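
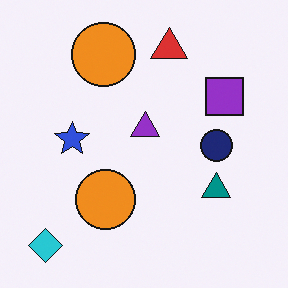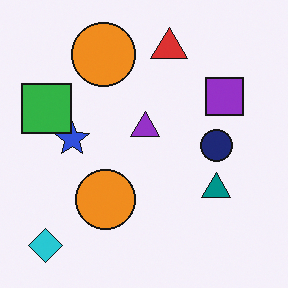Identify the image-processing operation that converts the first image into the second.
The transformation is: overlaid with an additional green square.

A green square appears in the second image that is absent from the first.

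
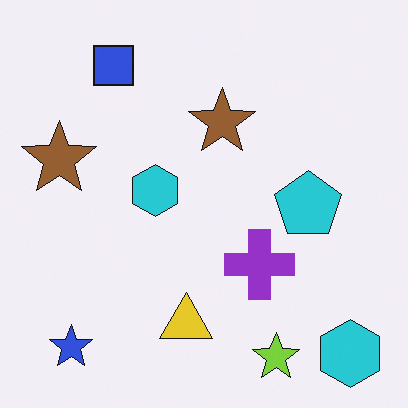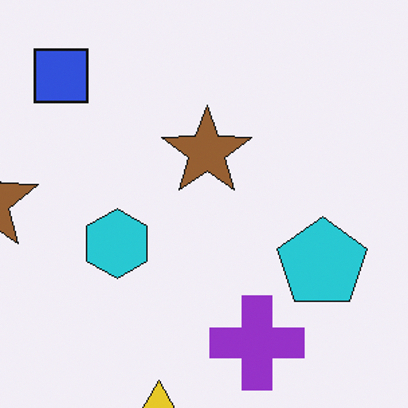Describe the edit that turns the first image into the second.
The image was cropped to a modestly smaller region and rescaled.

The visible shapes are larger and the field of view is narrower; shapes near the original edges may be partly or wholly outside the frame — a crop-and-rescale.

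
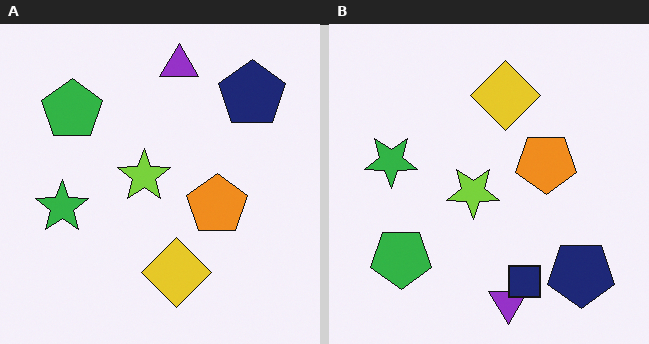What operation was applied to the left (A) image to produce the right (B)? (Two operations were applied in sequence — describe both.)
Flipped vertically (top ↔ bottom), then overlaid with an additional navy square.

The purple triangle is in the top of the left (A) image and the bottom of the right (B) — shapes on opposite sides of the horizontal midline have swapped in a mirror flip. A navy square appears in the right (B) image that is absent from the left (A).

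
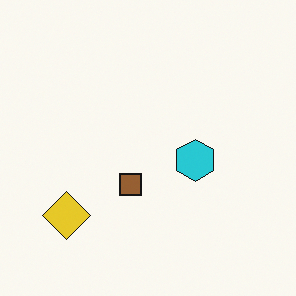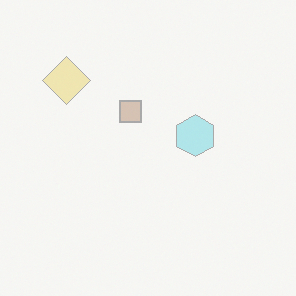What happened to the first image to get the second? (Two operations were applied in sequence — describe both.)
The second image is the first flipped vertically (top ↔ bottom), then given much lower contrast.

The yellow diamond is in the bottom-left of the first image and the top-left of the second — shapes on opposite sides of the horizontal midline have swapped in a mirror flip. Tones are pushed toward mid-grey across the whole image — a global contrast change.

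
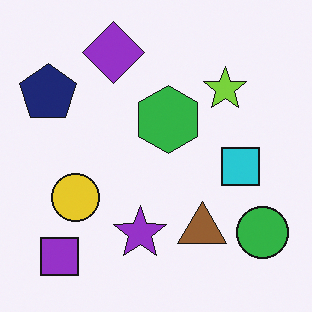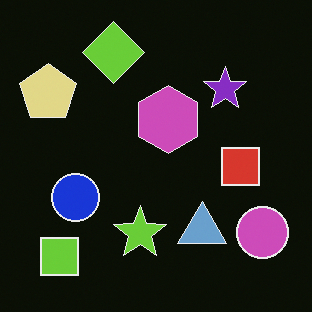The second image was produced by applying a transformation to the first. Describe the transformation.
The image was color-inverted (negative).

The light background has become dark and every shape's color is its complement — a photographic negative.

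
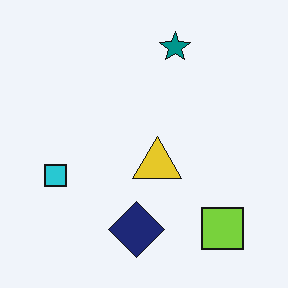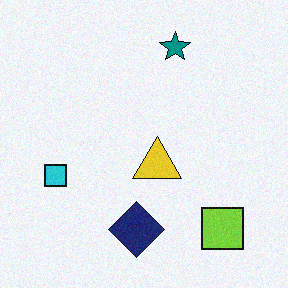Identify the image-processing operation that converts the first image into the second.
The second image is the first degraded with subtle gaussian noise.

Random speckle covers the whole image, including the flat background.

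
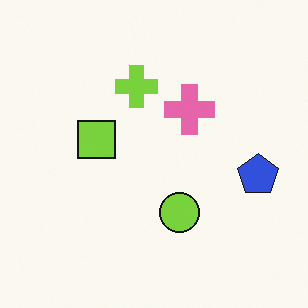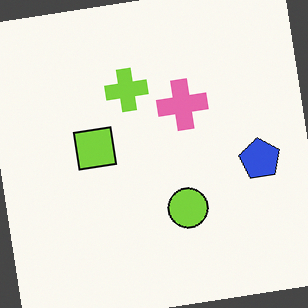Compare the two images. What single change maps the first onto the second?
It was rotated counter-clockwise by a few degrees.

Every shape is tilted by the same angle and the image corners show triangular fill wedges — a whole-image rotation by a non-right angle.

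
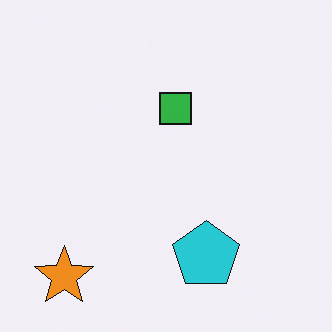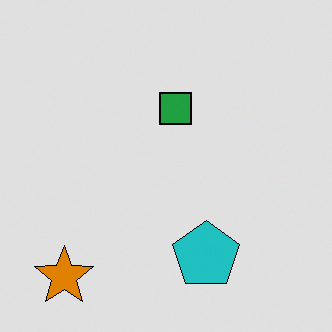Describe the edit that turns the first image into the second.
The second image is the first moderately posterized.

Each flat color has snapped to a coarser quantized level — most visibly, the near-white background has dropped to a flat grey.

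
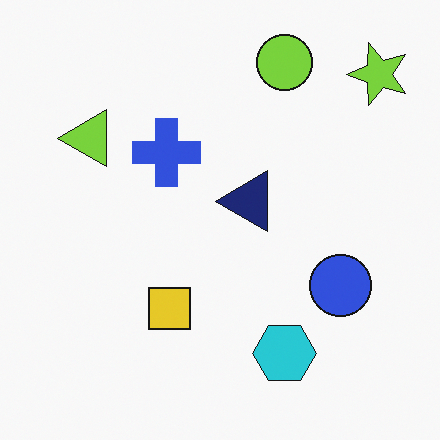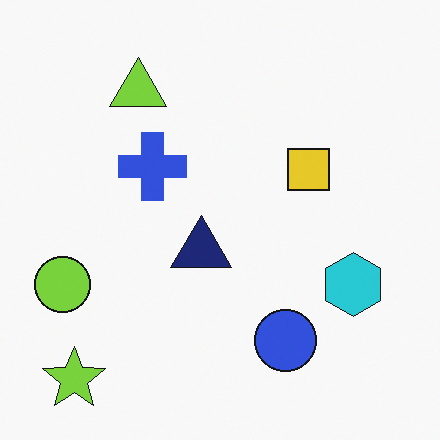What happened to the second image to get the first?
It was transposed (reflected across the top-left ↔ bottom-right diagonal).

Shapes have swapped their row and column positions — what was in the top-right is now in the bottom-left — a diagonal reflection.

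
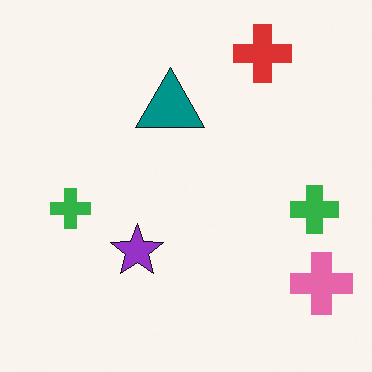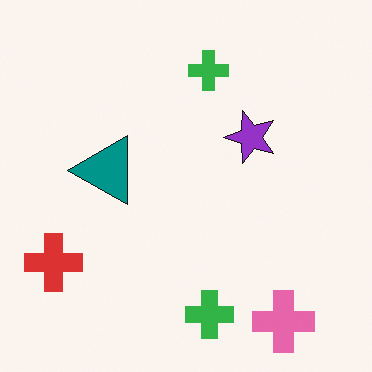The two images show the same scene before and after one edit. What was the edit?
Transposed (reflected across the top-left ↔ bottom-right diagonal).

Shapes have swapped their row and column positions — what was in the top-right is now in the bottom-left — a diagonal reflection.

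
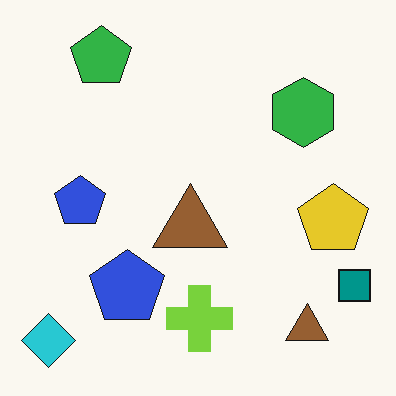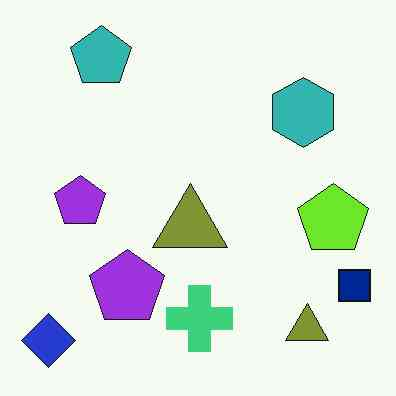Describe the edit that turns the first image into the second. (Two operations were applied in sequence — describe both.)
Hue-shifted by a small amount, then given moderate JPEG compression.

Every shape's color has rotated by the same amount around the hue wheel — a uniform hue shift. Blocky 8×8 compression artifacts appear around shape edges and the flat background shows ringing — characteristic JPEG degradation.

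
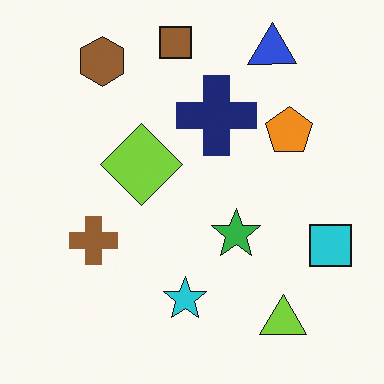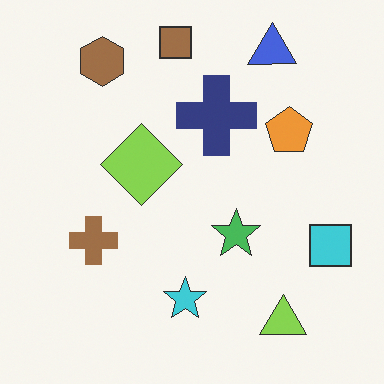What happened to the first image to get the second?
Given slightly reduced contrast.

Tones are pushed toward mid-grey across the whole image — a global contrast change.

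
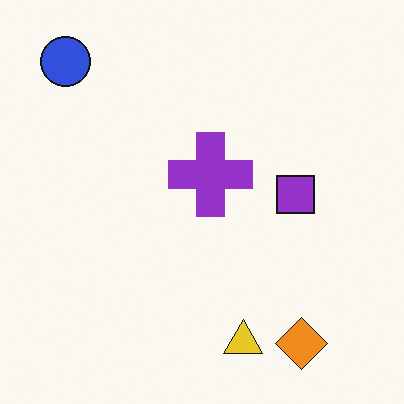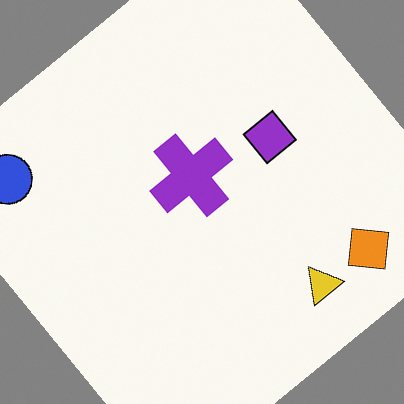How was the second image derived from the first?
The second image is the first rotated counter-clockwise by a large amount — several tens of degrees.

Every shape is tilted by the same angle and the image corners show triangular fill wedges — a whole-image rotation by a non-right angle.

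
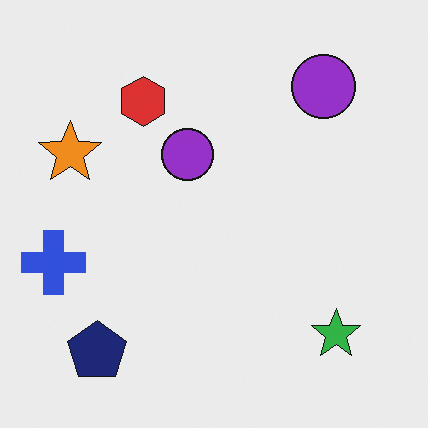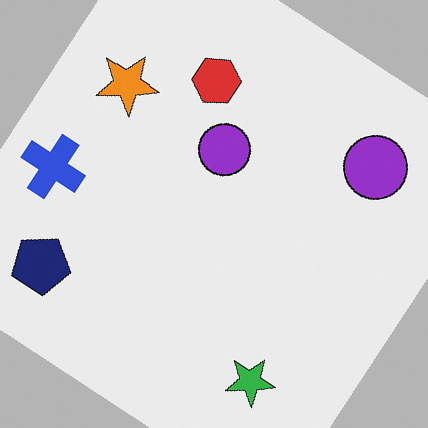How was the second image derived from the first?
Rotated clockwise by a large amount — several tens of degrees.

Every shape is tilted by the same angle and the image corners show triangular fill wedges — a whole-image rotation by a non-right angle.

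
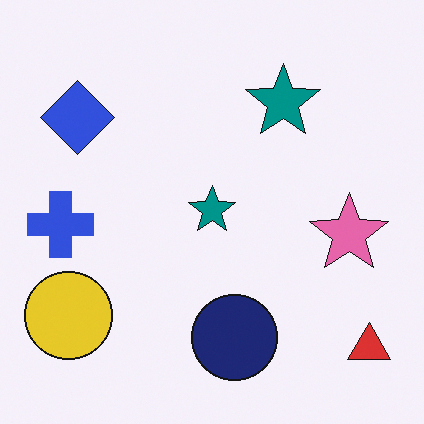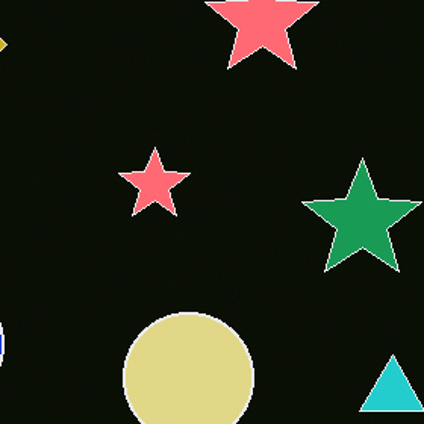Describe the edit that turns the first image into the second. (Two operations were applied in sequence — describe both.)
It was cropped to a modestly smaller region and rescaled, then color-inverted (negative).

The visible shapes are larger and the field of view is narrower; shapes near the original edges may be partly or wholly outside the frame — a crop-and-rescale. The light background has become dark and every shape's color is its complement — a photographic negative.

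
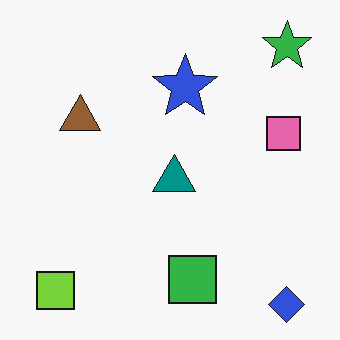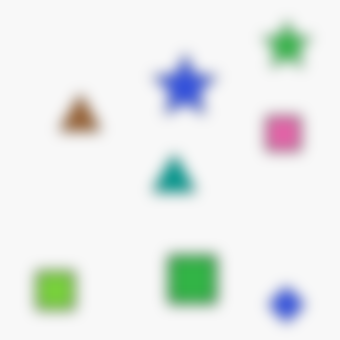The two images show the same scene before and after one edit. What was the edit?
The transformation is: strongly gaussian-blurred.

Shape edges and outlines are uniformly softened across the whole image.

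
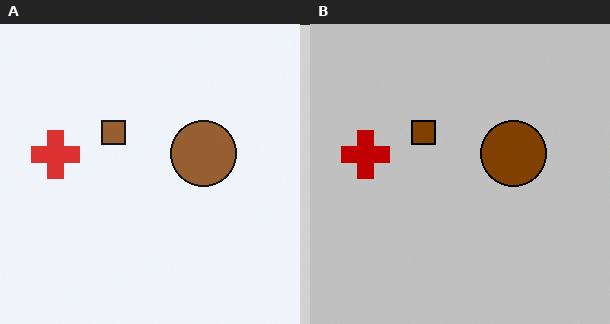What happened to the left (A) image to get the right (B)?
Aggressively posterized.

Each flat color has snapped to a coarser quantized level — most visibly, the near-white background has dropped to a flat grey.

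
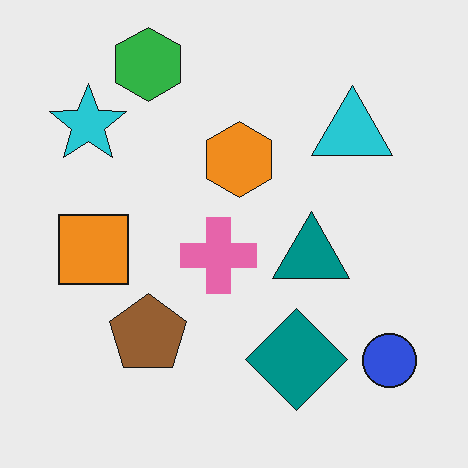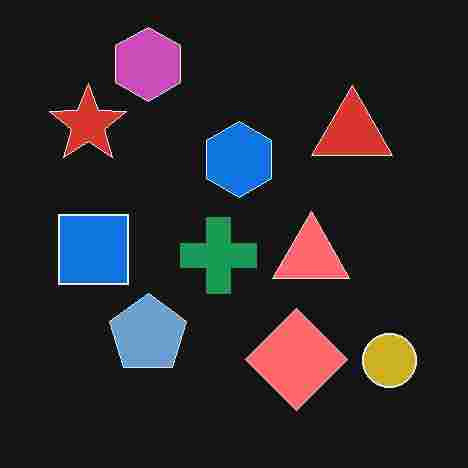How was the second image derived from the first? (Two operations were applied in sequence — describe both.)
The image was color-inverted (negative), then degraded with heavy JPEG compression.

The light background has become dark and every shape's color is its complement — a photographic negative. Blocky 8×8 compression artifacts appear around shape edges and the flat background shows ringing — characteristic JPEG degradation.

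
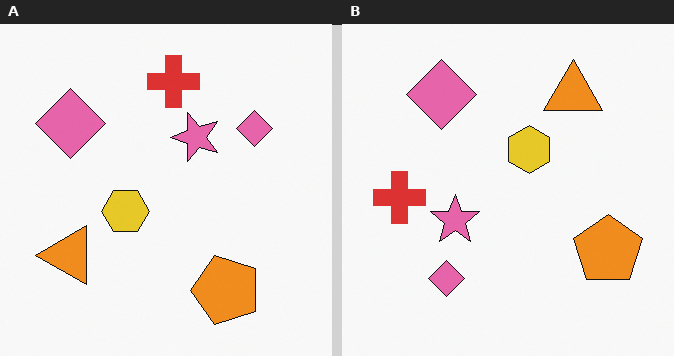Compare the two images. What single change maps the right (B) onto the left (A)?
Transposed (reflected across the top-left ↔ bottom-right diagonal).

Shapes have swapped their row and column positions — what was in the top-right is now in the bottom-left — a diagonal reflection.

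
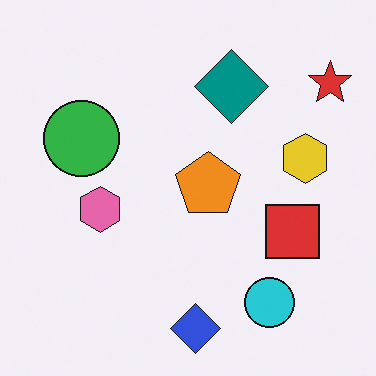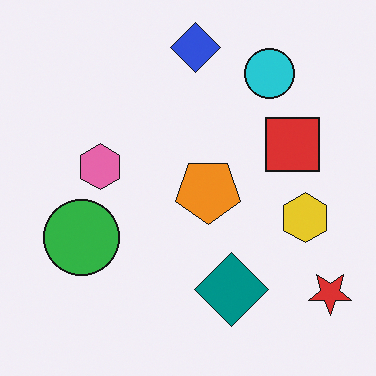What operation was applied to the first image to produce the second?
The image was flipped vertically (top ↔ bottom).

The blue diamond is in the bottom of the first image and the top of the second — shapes on opposite sides of the horizontal midline have swapped in a mirror flip.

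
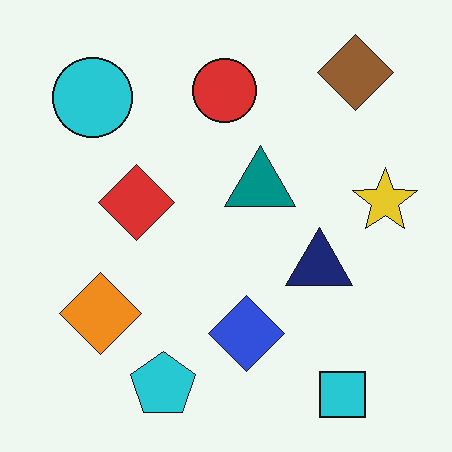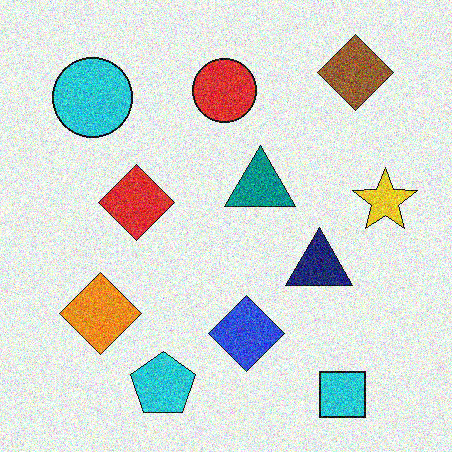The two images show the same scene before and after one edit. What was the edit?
It was degraded with a thick layer of grain.

Random speckle covers the whole image, including the flat background.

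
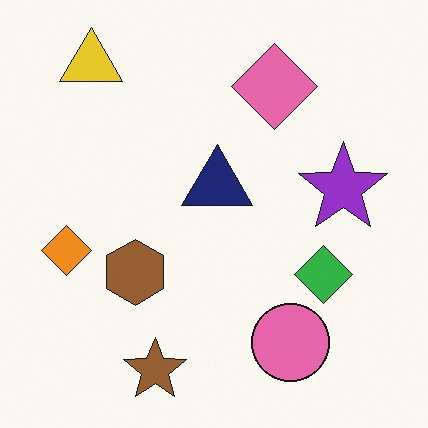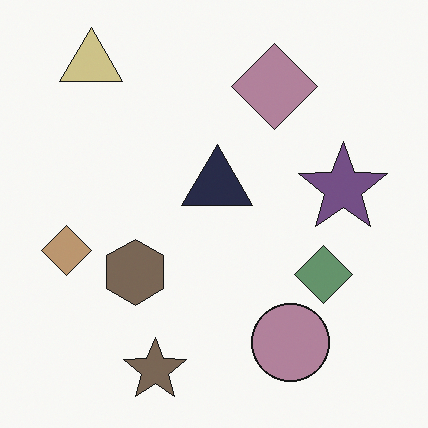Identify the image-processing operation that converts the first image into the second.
The transformation is: heavily desaturated.

All colors are more muted and greyish — a global saturation change.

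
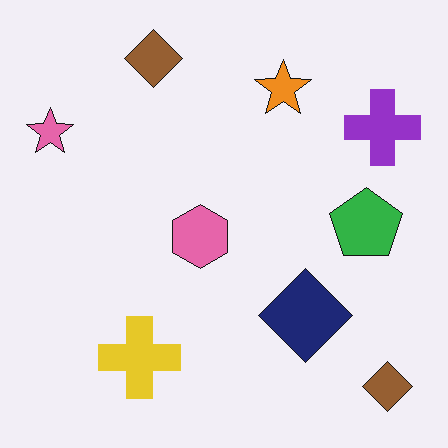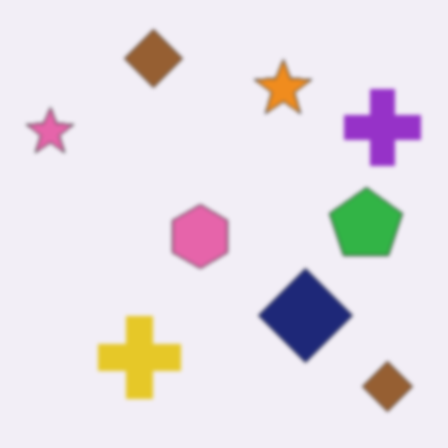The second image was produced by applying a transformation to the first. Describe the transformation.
The transformation is: slightly softened.

Shape edges and outlines are uniformly softened across the whole image.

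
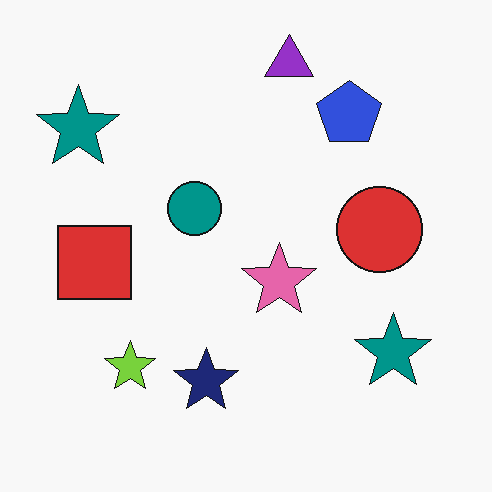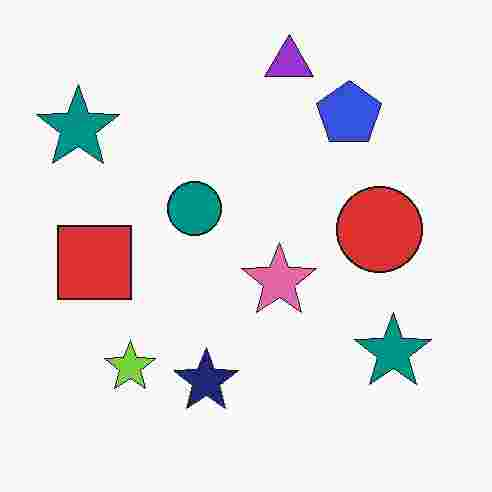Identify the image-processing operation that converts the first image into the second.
Heavily JPEG-compressed with obvious blocking artifacts.

Blocky 8×8 compression artifacts appear around shape edges and the flat background shows ringing — characteristic JPEG degradation.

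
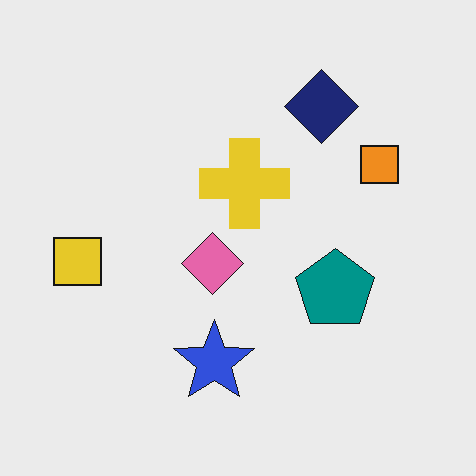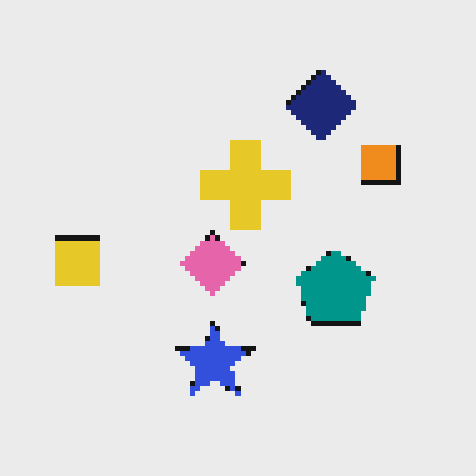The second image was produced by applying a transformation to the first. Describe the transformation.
Mildly pixelated.

Shapes are reduced to large square blocks; fine edges and outlines are lost — a downscale-then-upscale (mosaic) effect.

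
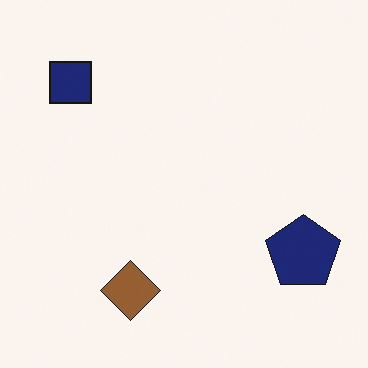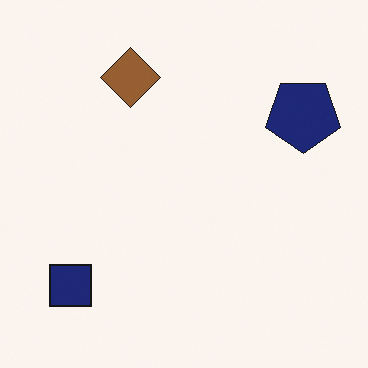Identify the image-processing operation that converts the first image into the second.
Flipped vertically (top ↔ bottom).

The brown diamond is in the bottom of the first image and the top of the second — shapes on opposite sides of the horizontal midline have swapped in a mirror flip.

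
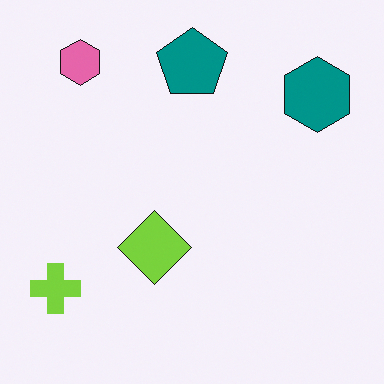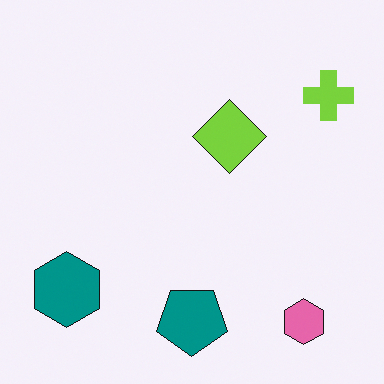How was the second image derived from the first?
The second image is the first rotated 180°.

The pink hexagon sits in the top-left of the first image and the bottom-right of the second — consistent with a whole-image 180° rotation.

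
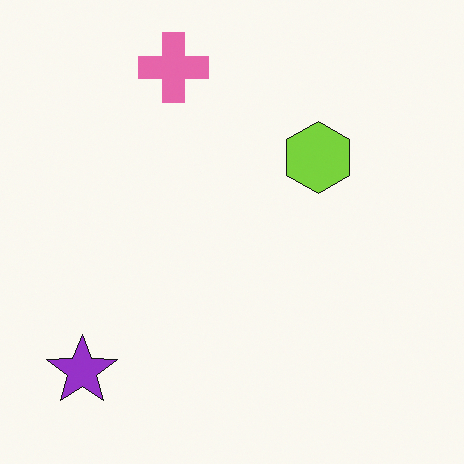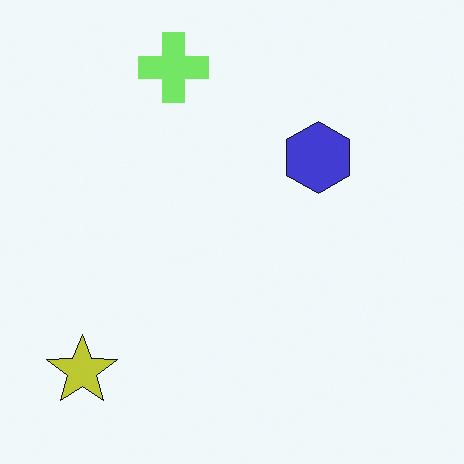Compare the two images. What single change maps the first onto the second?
The second image is the first hue-shifted through roughly a third of the color wheel.

Every shape's color has rotated by the same amount around the hue wheel — a uniform hue shift.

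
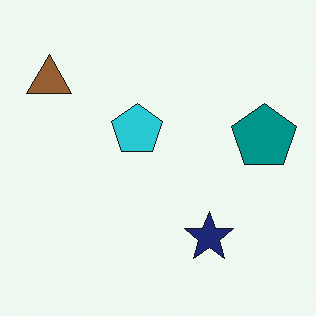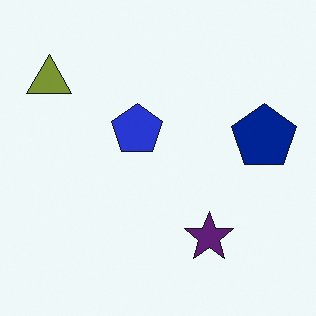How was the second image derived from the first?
This is the original image hue-shifted slightly.

Every shape's color has rotated by the same amount around the hue wheel — a uniform hue shift.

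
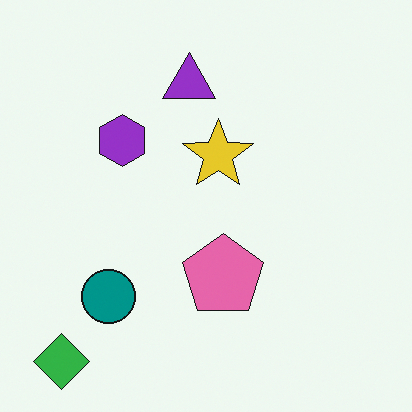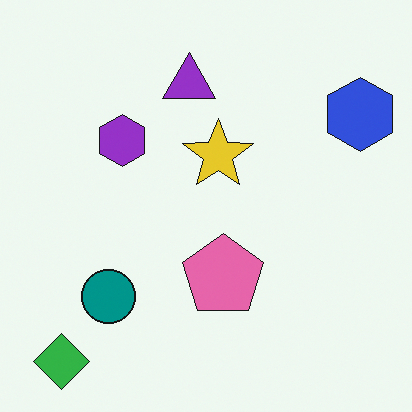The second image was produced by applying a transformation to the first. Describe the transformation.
It was overlaid with an additional blue hexagon.

A blue hexagon appears in the second image that is absent from the first.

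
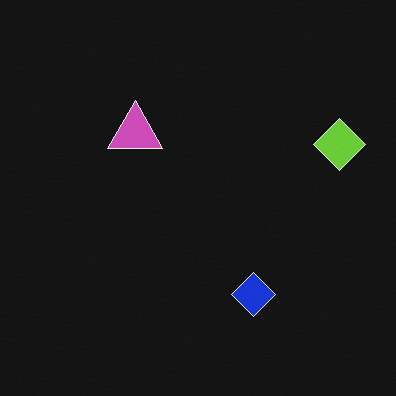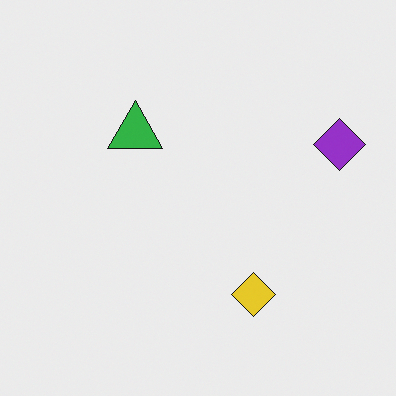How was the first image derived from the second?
This is the original image color-inverted (negative).

The light background has become dark and every shape's color is its complement — a photographic negative.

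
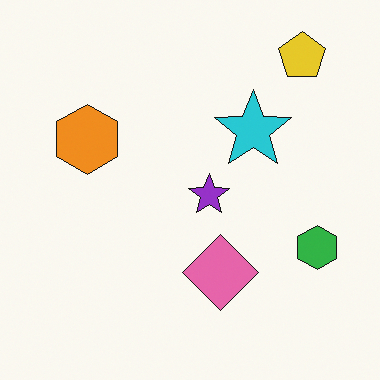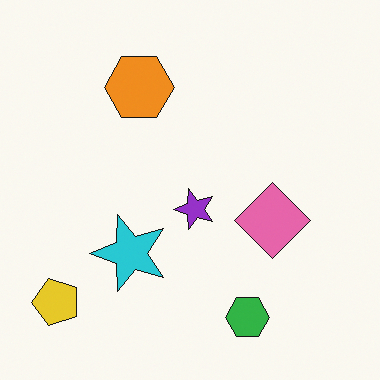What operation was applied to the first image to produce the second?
Transposed (reflected across the top-left ↔ bottom-right diagonal).

Shapes have swapped their row and column positions — what was in the top-right is now in the bottom-left — a diagonal reflection.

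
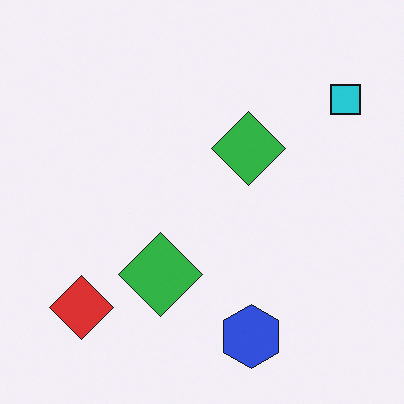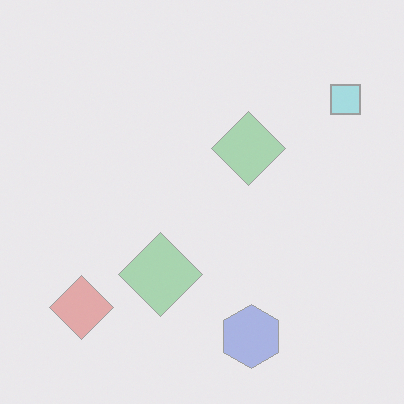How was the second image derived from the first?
Given much lower contrast.

Tones are pushed toward mid-grey across the whole image — a global contrast change.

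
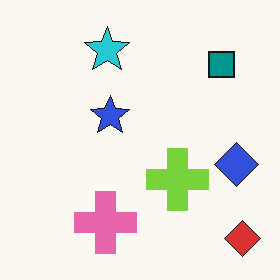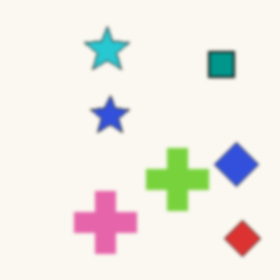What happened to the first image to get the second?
This is the original image lightly blurred.

Shape edges and outlines are uniformly softened across the whole image.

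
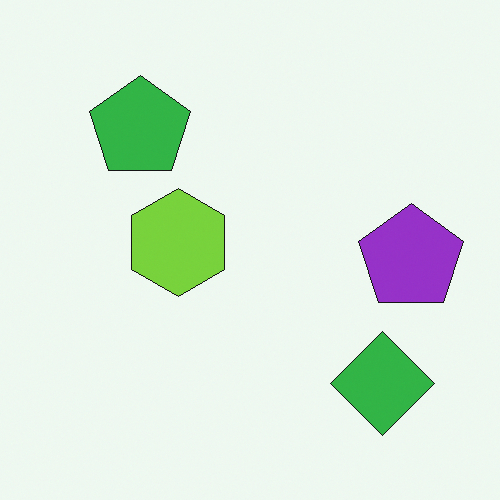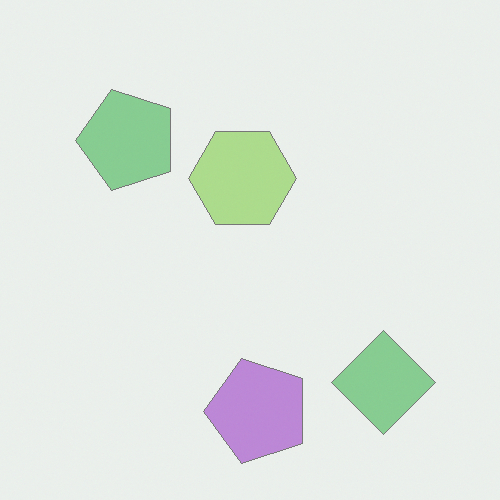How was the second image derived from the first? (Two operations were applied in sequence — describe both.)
The image was given much lower contrast, then transposed (reflected across the top-left ↔ bottom-right diagonal).

Tones are pushed toward mid-grey across the whole image — a global contrast change. Shapes have swapped their row and column positions — what was in the top-right is now in the bottom-left — a diagonal reflection.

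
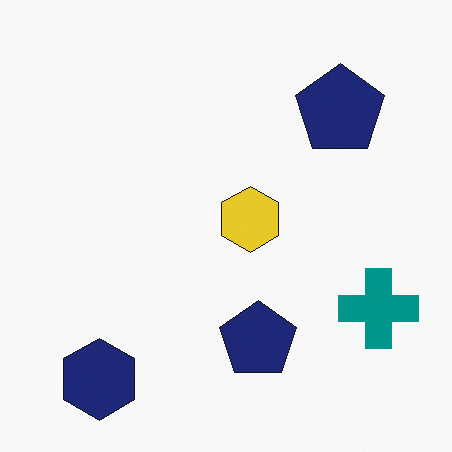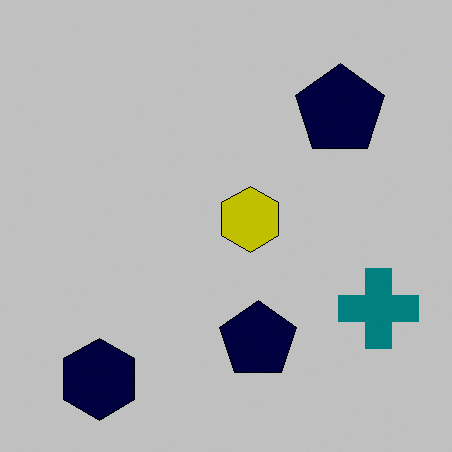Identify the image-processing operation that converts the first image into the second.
The image was aggressively posterized.

Each flat color has snapped to a coarser quantized level — most visibly, the near-white background has dropped to a flat grey.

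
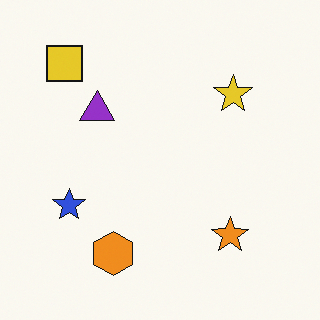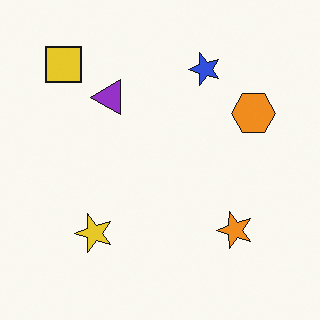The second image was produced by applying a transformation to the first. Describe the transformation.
It was transposed (reflected across the top-left ↔ bottom-right diagonal).

Shapes have swapped their row and column positions — what was in the top-right is now in the bottom-left — a diagonal reflection.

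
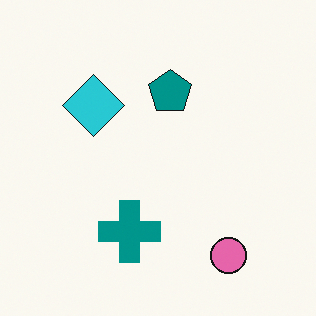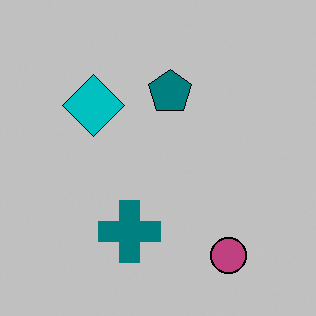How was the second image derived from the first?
The transformation is: heavily posterized to just a handful of flat colors.

Each flat color has snapped to a coarser quantized level — most visibly, the near-white background has dropped to a flat grey.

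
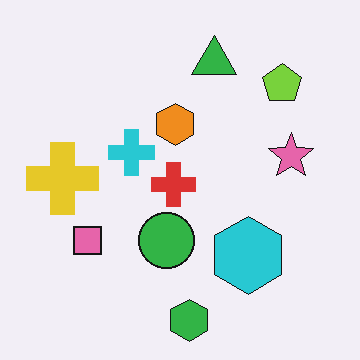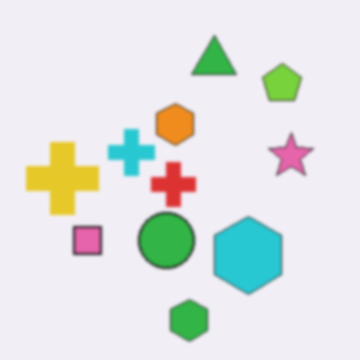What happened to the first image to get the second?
It was slightly softened.

Shape edges and outlines are uniformly softened across the whole image.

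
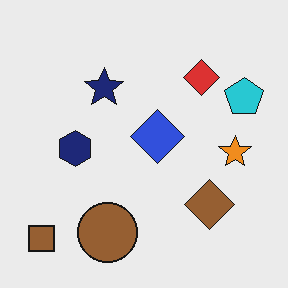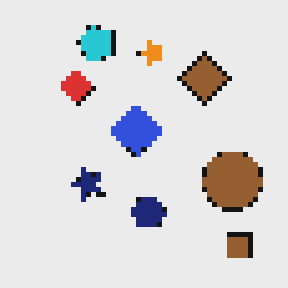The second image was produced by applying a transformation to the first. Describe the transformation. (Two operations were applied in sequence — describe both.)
The transformation is: mildly pixelated, then rotated 90° counter-clockwise.

Shapes are reduced to large square blocks; fine edges and outlines are lost — a downscale-then-upscale (mosaic) effect. The brown square sits in the bottom-left of the first image and the bottom-right of the second — consistent with a whole-image 90° counter-clockwise rotation.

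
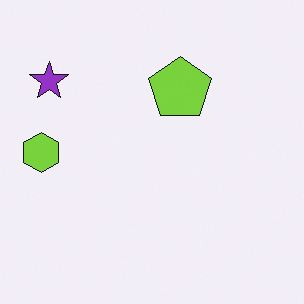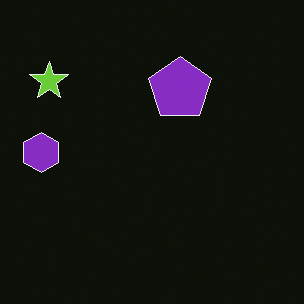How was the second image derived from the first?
Color-inverted (negative).

The light background has become dark and every shape's color is its complement — a photographic negative.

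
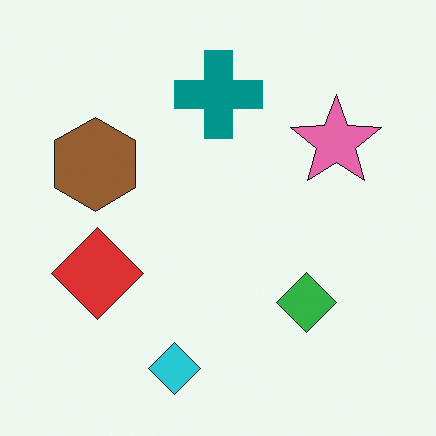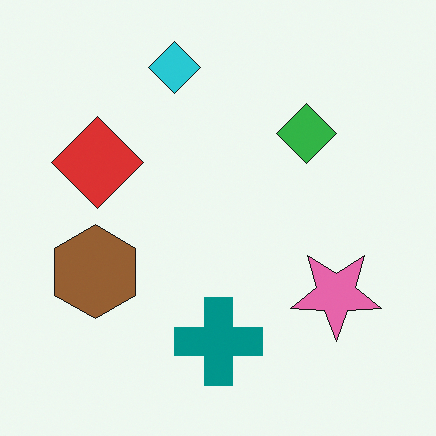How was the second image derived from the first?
This is the original image flipped vertically (top ↔ bottom).

The cyan diamond is in the bottom of the first image and the top of the second — shapes on opposite sides of the horizontal midline have swapped in a mirror flip.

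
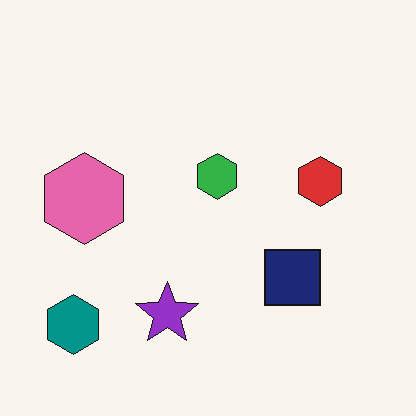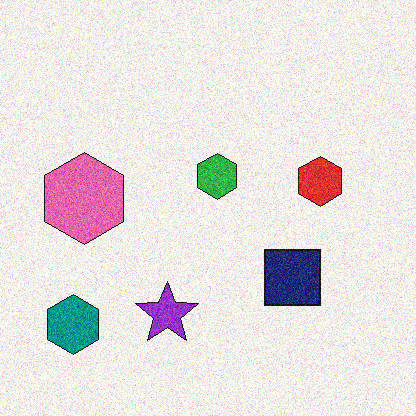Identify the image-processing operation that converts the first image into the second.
This is the original image degraded with visible gaussian noise.

Random speckle covers the whole image, including the flat background.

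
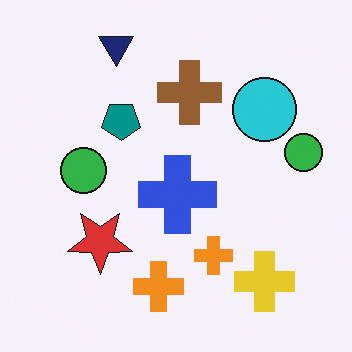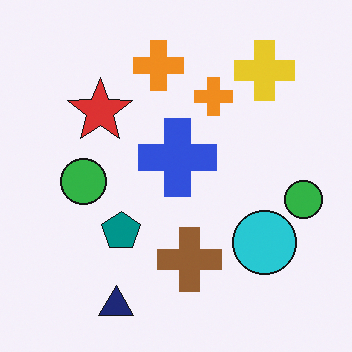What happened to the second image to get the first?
Flipped vertically (top ↔ bottom).

The navy triangle is in the bottom-left of the second image and the top-left of the first — shapes on opposite sides of the horizontal midline have swapped in a mirror flip.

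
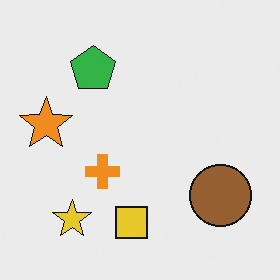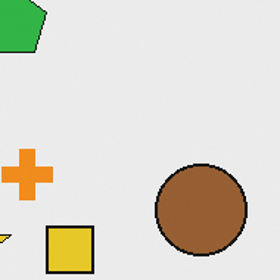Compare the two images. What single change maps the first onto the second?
This is the original image cropped slightly and scaled back up.

The visible shapes are larger and the field of view is narrower; shapes near the original edges may be partly or wholly outside the frame — a crop-and-rescale.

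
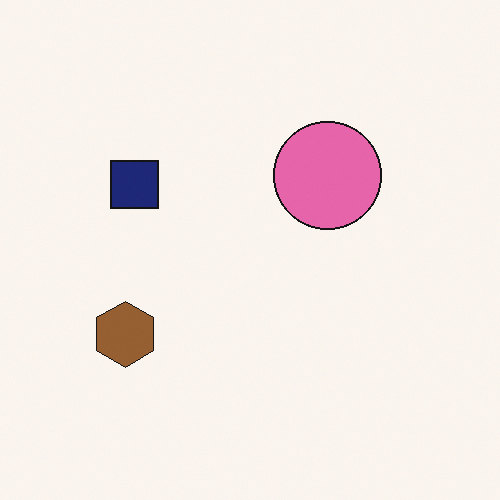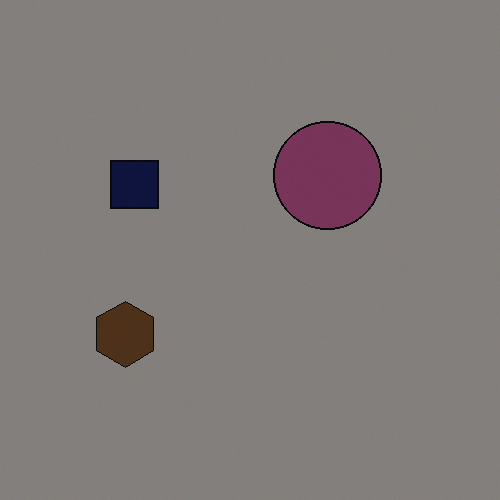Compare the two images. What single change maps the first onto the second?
It was substantially darkened.

Every pixel — background and shapes alike — is uniformly darkened.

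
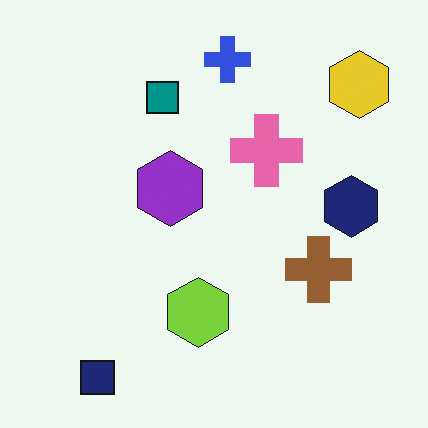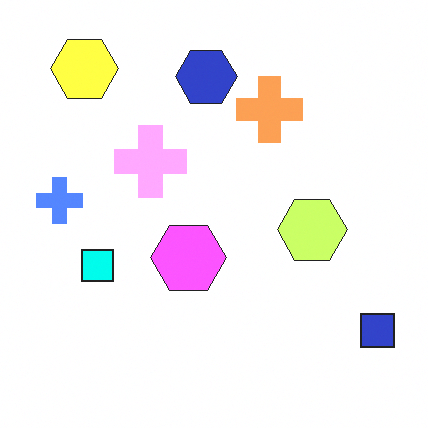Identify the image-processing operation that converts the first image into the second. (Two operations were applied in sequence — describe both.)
It was rotated 90° counter-clockwise, then substantially brightened.

The navy square sits in the bottom-left of the first image and the bottom-right of the second — consistent with a whole-image 90° counter-clockwise rotation. Every pixel — background and shapes alike — is uniformly brightened.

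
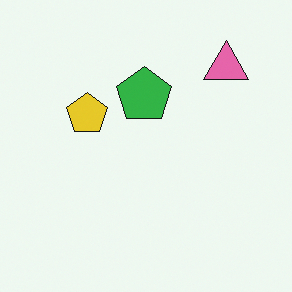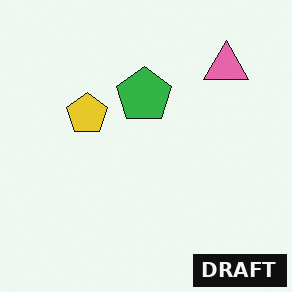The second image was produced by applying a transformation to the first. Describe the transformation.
It was watermarked with the text "DRAFT" in the lower-right corner.

A dark label reading "DRAFT" appears in the lower-right corner.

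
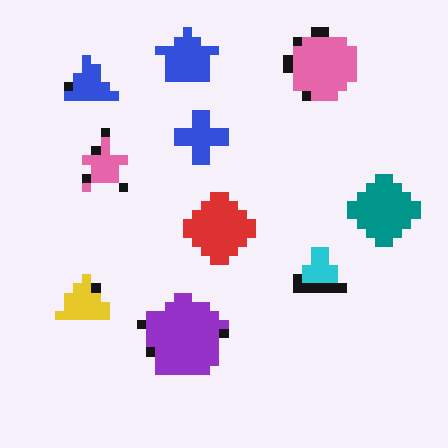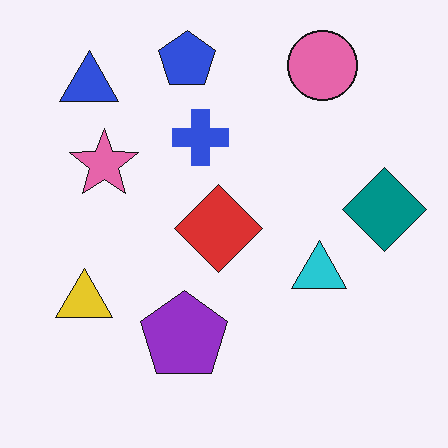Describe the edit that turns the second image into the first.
The first image is the second heavily pixelated into large blocks.

Shapes are reduced to large square blocks; fine edges and outlines are lost — a downscale-then-upscale (mosaic) effect.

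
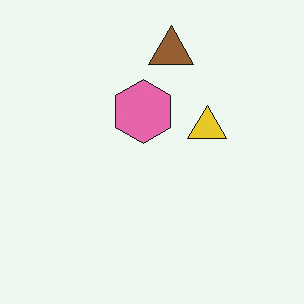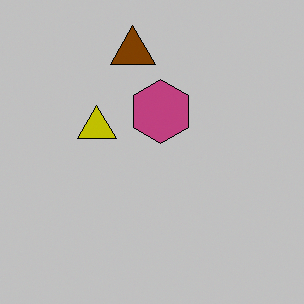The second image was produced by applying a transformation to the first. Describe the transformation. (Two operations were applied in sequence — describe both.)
Flipped horizontally (left ↔ right), then heavily posterized to just a handful of flat colors.

The yellow triangle is in the right of the first image and the left of the second — shapes on opposite sides of the vertical midline have swapped in a mirror flip. Each flat color has snapped to a coarser quantized level — most visibly, the near-white background has dropped to a flat grey.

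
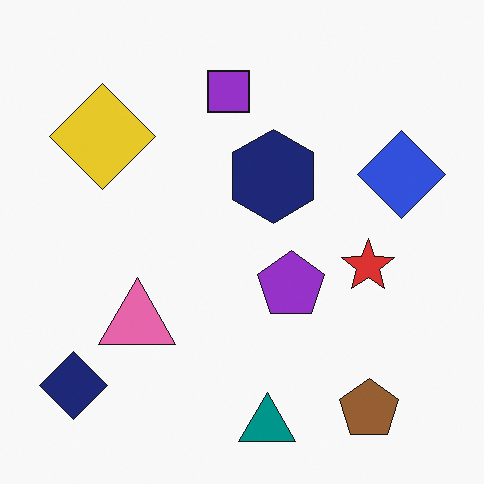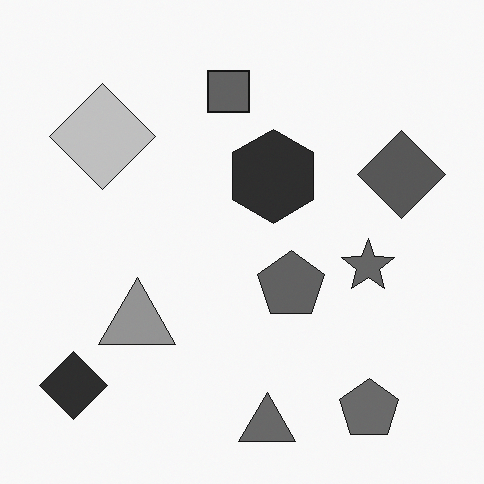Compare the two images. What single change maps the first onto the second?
This is the original image converted to grayscale.

All color is removed — every shape is now a shade of grey.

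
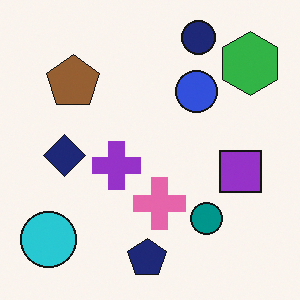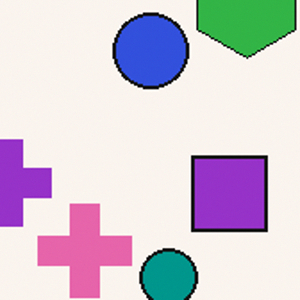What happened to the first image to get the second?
The second image is the first cropped tightly and scaled back up.

The visible shapes are larger and the field of view is narrower; shapes near the original edges may be partly or wholly outside the frame — a crop-and-rescale.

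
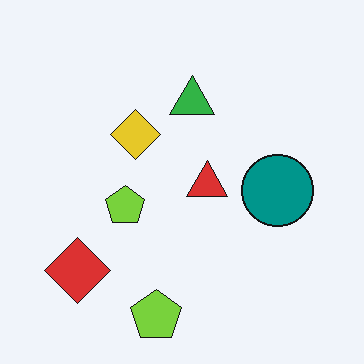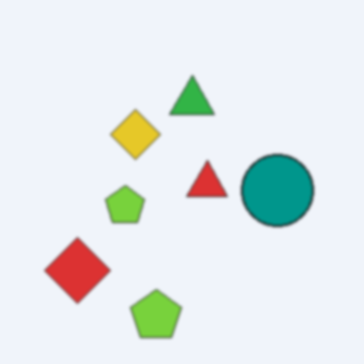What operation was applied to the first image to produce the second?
It was slightly softened.

Shape edges and outlines are uniformly softened across the whole image.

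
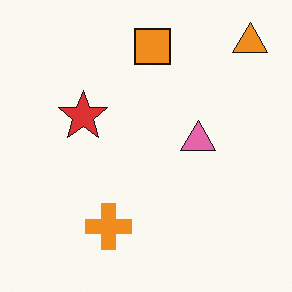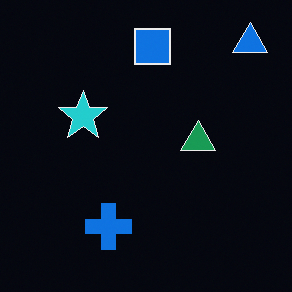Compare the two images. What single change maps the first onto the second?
Color-inverted (negative).

The light background has become dark and every shape's color is its complement — a photographic negative.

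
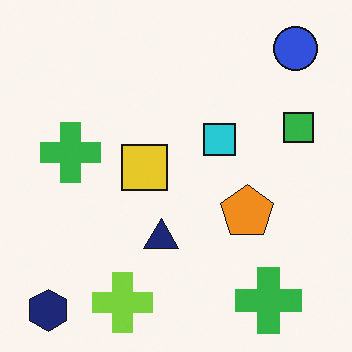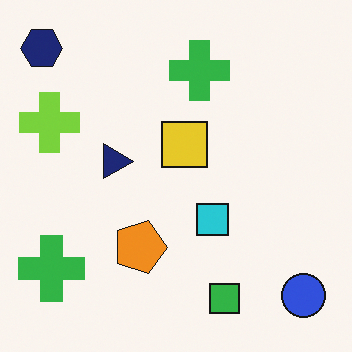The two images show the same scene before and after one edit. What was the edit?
The image was rotated 90° clockwise.

The navy hexagon sits in the bottom-left of the first image and the top-left of the second — consistent with a whole-image 90° clockwise rotation.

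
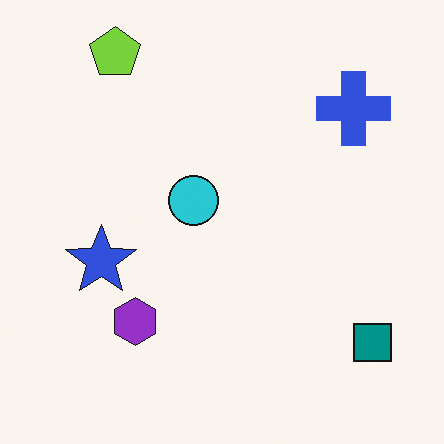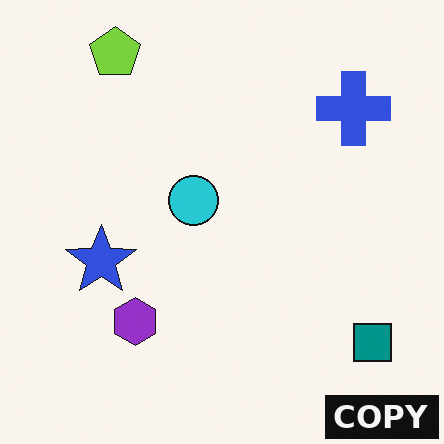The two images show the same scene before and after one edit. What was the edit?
It was watermarked with the text "COPY" in the lower-right corner.

A dark label reading "COPY" appears in the lower-right corner.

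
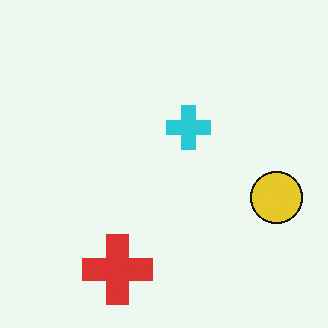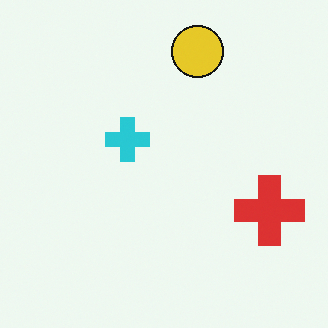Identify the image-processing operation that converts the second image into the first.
The image was rotated 90° clockwise.

The yellow circle sits in the top of the second image and the right of the first — consistent with a whole-image 90° clockwise rotation.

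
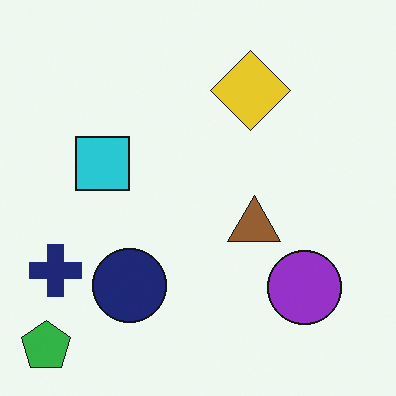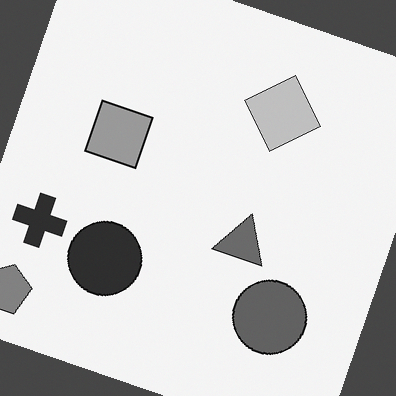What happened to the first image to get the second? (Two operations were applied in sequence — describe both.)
The transformation is: converted to grayscale, then rotated clockwise by a clearly visible amount.

All color is removed — every shape is now a shade of grey. Every shape is tilted by the same angle and the image corners show triangular fill wedges — a whole-image rotation by a non-right angle.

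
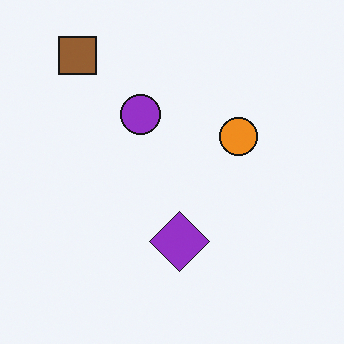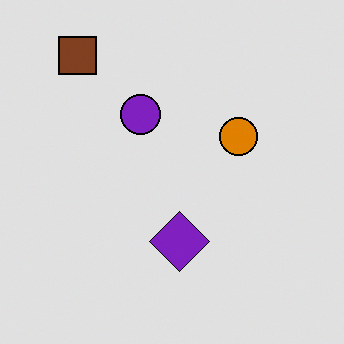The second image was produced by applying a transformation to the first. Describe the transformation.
Moderately posterized.

Each flat color has snapped to a coarser quantized level — most visibly, the near-white background has dropped to a flat grey.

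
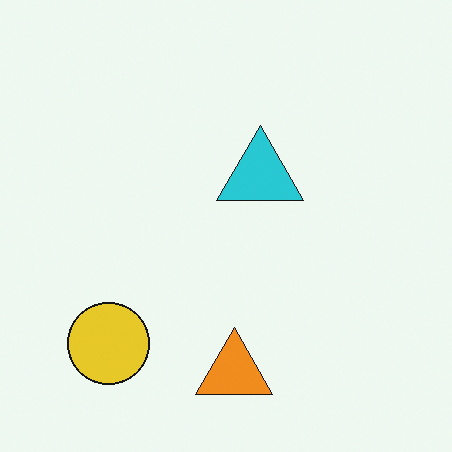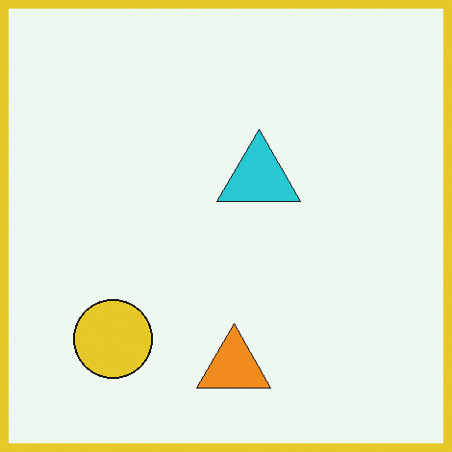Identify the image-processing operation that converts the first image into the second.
The second image is the first framed with a yellow border.

A solid yellow frame runs around the edge of the second image, with the content slightly shrunk inside it.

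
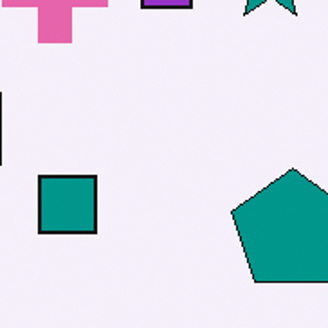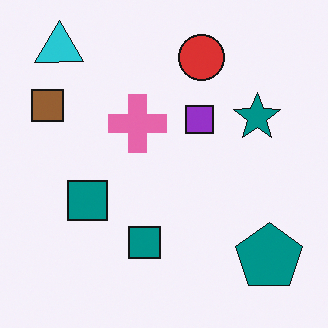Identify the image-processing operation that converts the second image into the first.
The transformation is: cropped tightly and scaled back up.

The visible shapes are larger and the field of view is narrower; shapes near the original edges may be partly or wholly outside the frame — a crop-and-rescale.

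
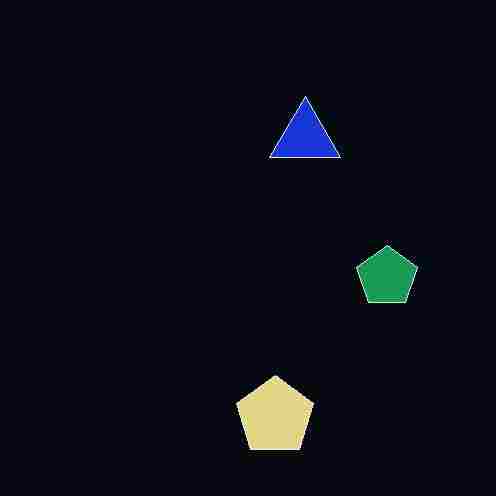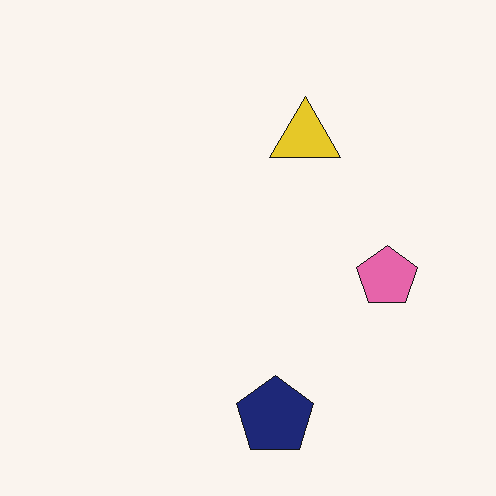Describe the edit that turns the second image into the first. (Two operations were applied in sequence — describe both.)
It was degraded with heavy JPEG compression, then color-inverted (negative).

Blocky 8×8 compression artifacts appear around shape edges and the flat background shows ringing — characteristic JPEG degradation. The light background has become dark and every shape's color is its complement — a photographic negative.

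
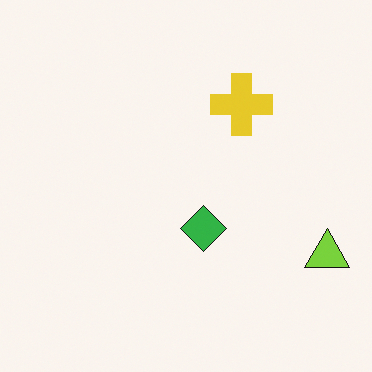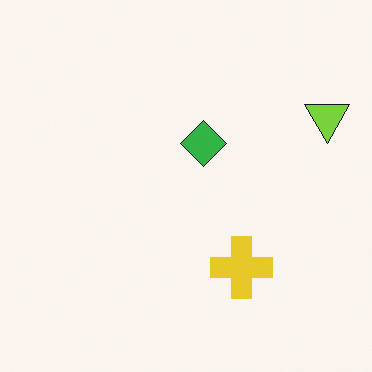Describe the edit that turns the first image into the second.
The transformation is: flipped vertically (top ↔ bottom).

The yellow cross is in the top of the first image and the bottom of the second — shapes on opposite sides of the horizontal midline have swapped in a mirror flip.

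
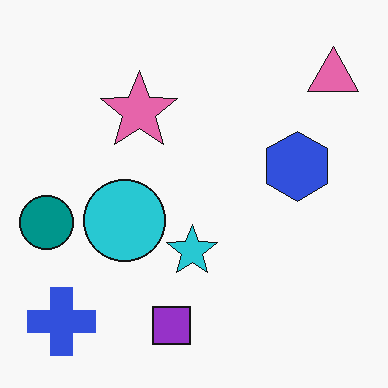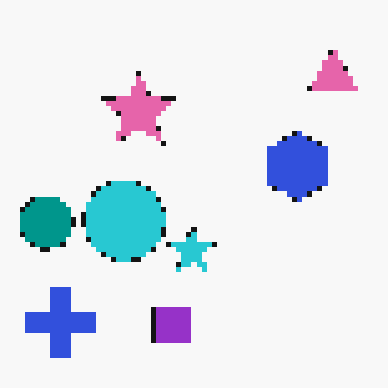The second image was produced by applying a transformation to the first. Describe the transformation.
It was mildly pixelated.

Shapes are reduced to large square blocks; fine edges and outlines are lost — a downscale-then-upscale (mosaic) effect.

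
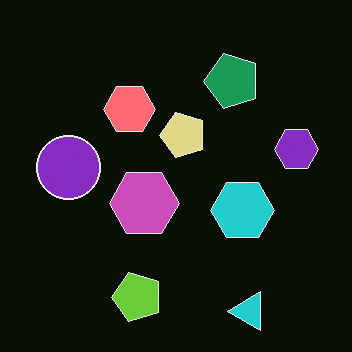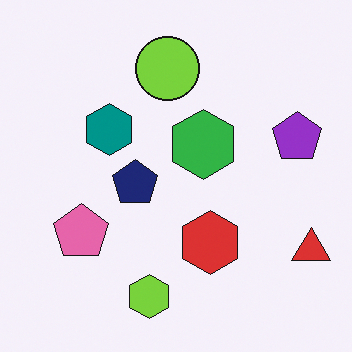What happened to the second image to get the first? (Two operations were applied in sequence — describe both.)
The first image is the second color-inverted (negative), then transposed (reflected across the top-left ↔ bottom-right diagonal).

The light background has become dark and every shape's color is its complement — a photographic negative. Shapes have swapped their row and column positions — what was in the top-right is now in the bottom-left — a diagonal reflection.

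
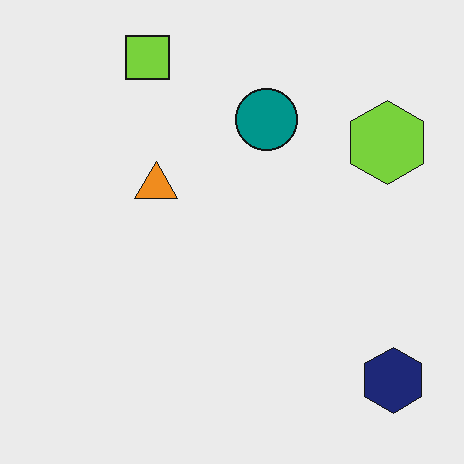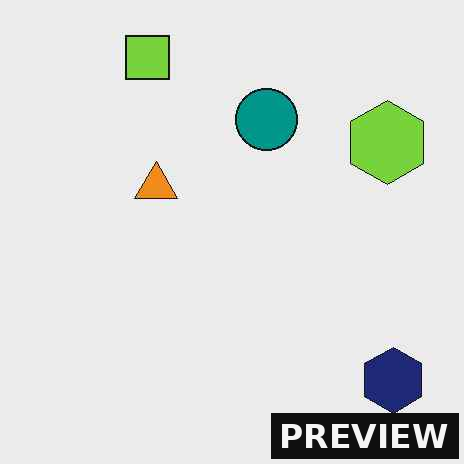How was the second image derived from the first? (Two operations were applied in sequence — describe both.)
The second image is the first given moderate JPEG compression, then watermarked with the text "PREVIEW" in the lower-right corner.

Blocky 8×8 compression artifacts appear around shape edges and the flat background shows ringing — characteristic JPEG degradation. A dark label reading "PREVIEW" appears in the lower-right corner.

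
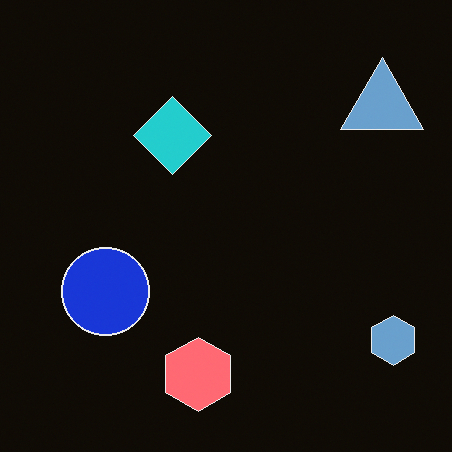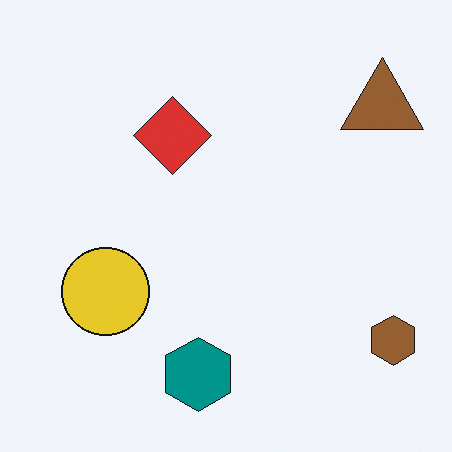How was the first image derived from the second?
The transformation is: color-inverted (negative).

The light background has become dark and every shape's color is its complement — a photographic negative.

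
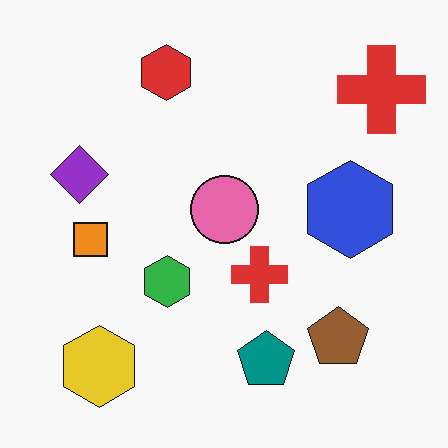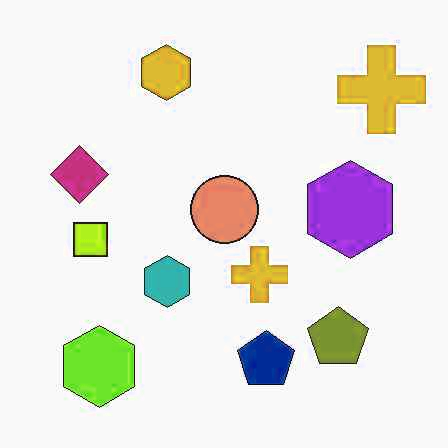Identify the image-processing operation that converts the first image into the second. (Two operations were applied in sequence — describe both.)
This is the original image given moderate JPEG compression, then hue-shifted slightly.

Blocky 8×8 compression artifacts appear around shape edges and the flat background shows ringing — characteristic JPEG degradation. Every shape's color has rotated by the same amount around the hue wheel — a uniform hue shift.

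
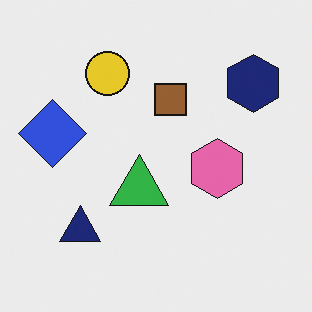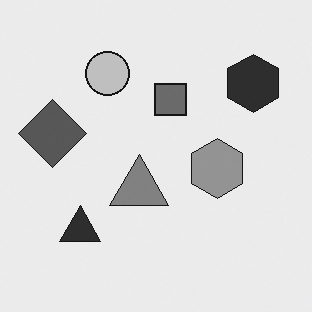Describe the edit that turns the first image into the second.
The transformation is: converted to grayscale.

All color is removed — every shape is now a shade of grey.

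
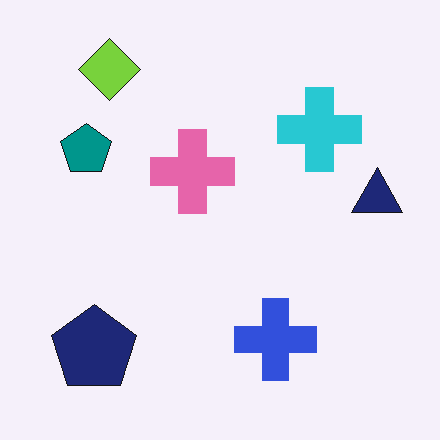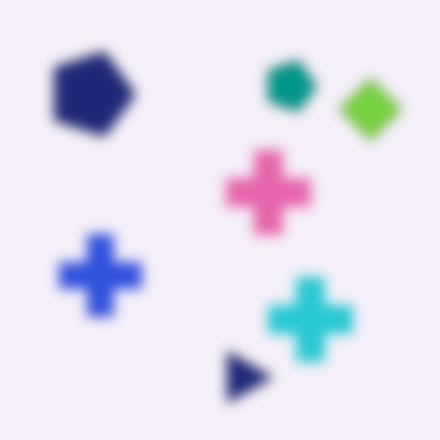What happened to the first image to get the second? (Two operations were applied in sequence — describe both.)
The transformation is: rotated 90° clockwise, then heavily blurred.

The lime diamond sits in the top-left of the first image and the top-right of the second — consistent with a whole-image 90° clockwise rotation. Shape edges and outlines are uniformly softened across the whole image.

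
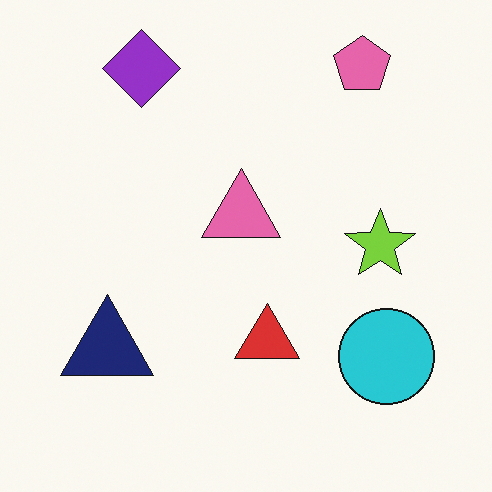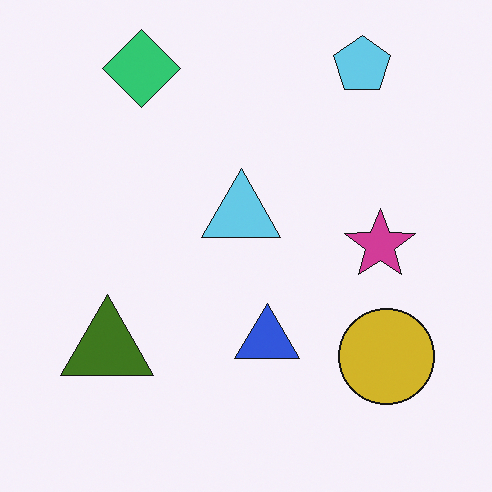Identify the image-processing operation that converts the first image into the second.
The transformation is: hue-shifted through roughly half the color wheel.

Every shape's color has rotated by the same amount around the hue wheel — a uniform hue shift.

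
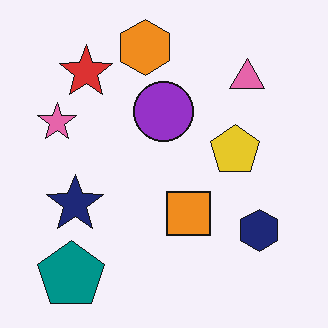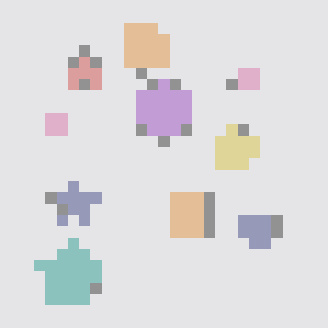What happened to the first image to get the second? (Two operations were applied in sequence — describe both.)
The transformation is: coarsely pixelated, then washed out (contrast reduced).

Shapes are reduced to large square blocks; fine edges and outlines are lost — a downscale-then-upscale (mosaic) effect. Tones are pushed toward mid-grey across the whole image — a global contrast change.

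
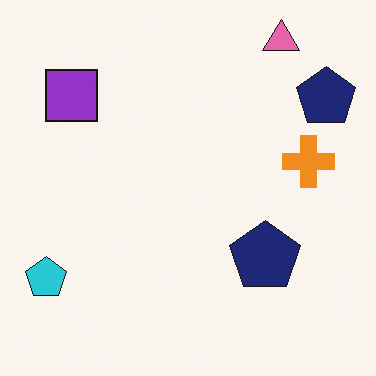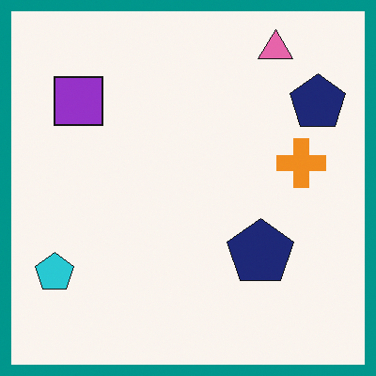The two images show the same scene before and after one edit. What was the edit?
The transformation is: framed with a teal border.

A solid teal frame runs around the edge of the second image, with the content slightly shrunk inside it.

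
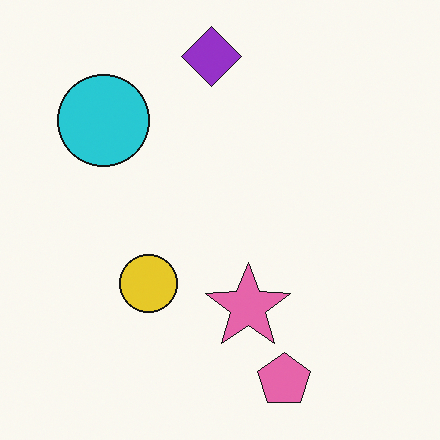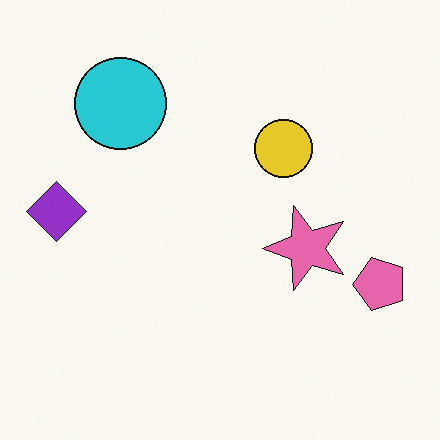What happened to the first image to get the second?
The transformation is: transposed (reflected across the top-left ↔ bottom-right diagonal).

Shapes have swapped their row and column positions — what was in the top-right is now in the bottom-left — a diagonal reflection.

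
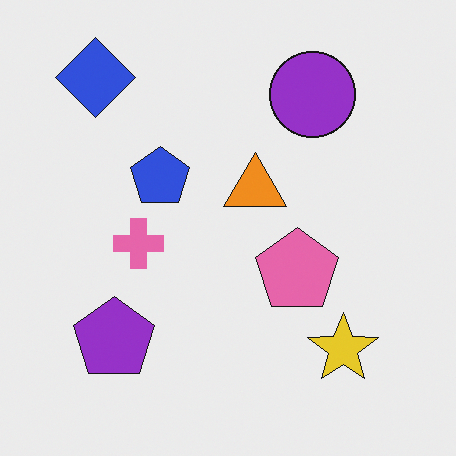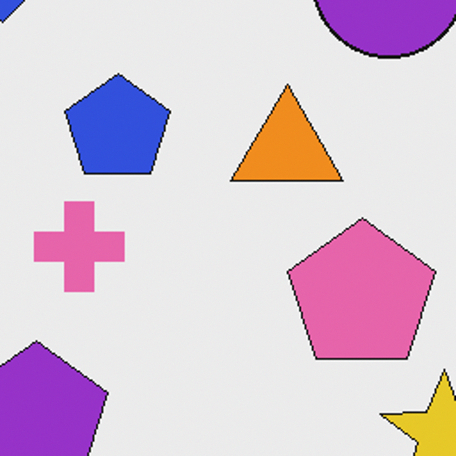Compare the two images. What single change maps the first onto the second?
The image was cropped to a noticeably smaller region and rescaled.

The visible shapes are larger and the field of view is narrower; shapes near the original edges may be partly or wholly outside the frame — a crop-and-rescale.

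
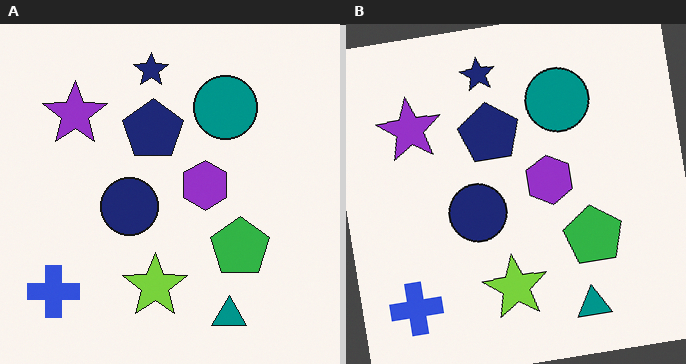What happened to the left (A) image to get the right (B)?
Rotated counter-clockwise by a few degrees.

Every shape is tilted by the same angle and the image corners show triangular fill wedges — a whole-image rotation by a non-right angle.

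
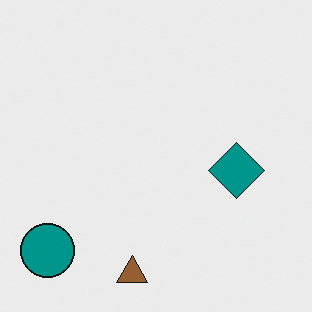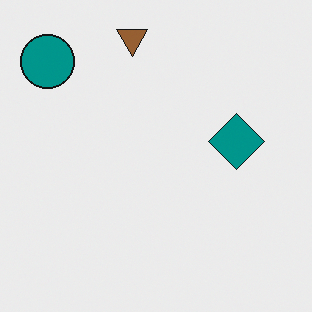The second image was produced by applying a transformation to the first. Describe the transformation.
The second image is the first flipped vertically (top ↔ bottom).

The brown triangle is in the bottom of the first image and the top of the second — shapes on opposite sides of the horizontal midline have swapped in a mirror flip.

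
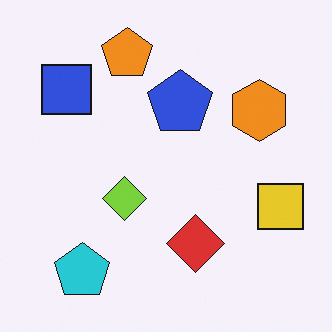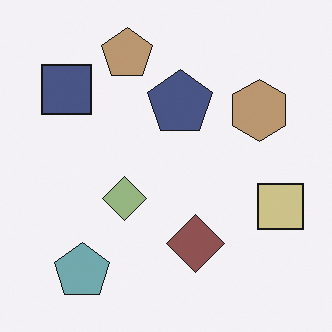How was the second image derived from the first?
This is the original image heavily desaturated.

All colors are more muted and greyish — a global saturation change.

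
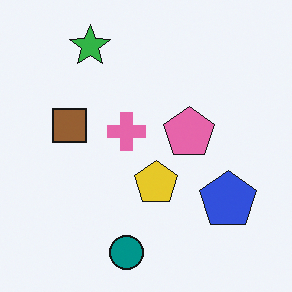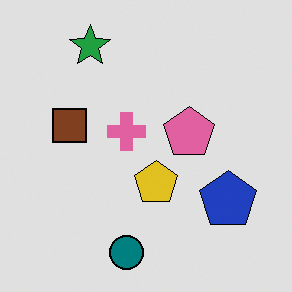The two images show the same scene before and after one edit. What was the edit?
This is the original image moderately posterized.

Each flat color has snapped to a coarser quantized level — most visibly, the near-white background has dropped to a flat grey.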